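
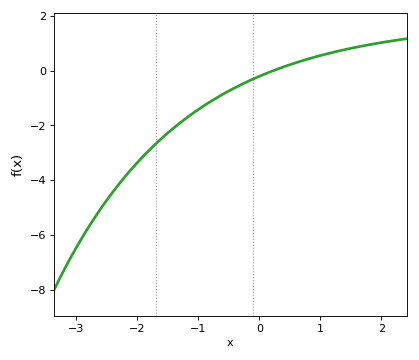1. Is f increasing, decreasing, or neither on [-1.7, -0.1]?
increasing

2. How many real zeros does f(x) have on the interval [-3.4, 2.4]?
1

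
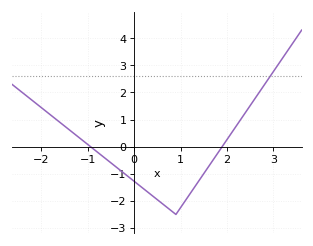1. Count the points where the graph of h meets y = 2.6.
1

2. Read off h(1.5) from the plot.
-1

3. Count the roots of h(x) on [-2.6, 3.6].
2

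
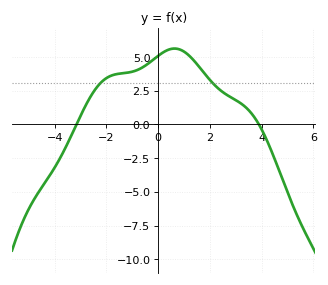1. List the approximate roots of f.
-3.16, 3.89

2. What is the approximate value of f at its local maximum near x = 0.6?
5.63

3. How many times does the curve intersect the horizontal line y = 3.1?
2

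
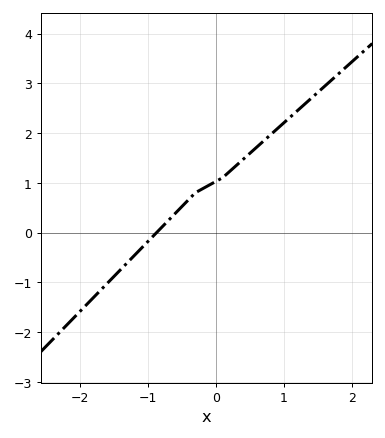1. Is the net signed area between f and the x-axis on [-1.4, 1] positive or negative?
positive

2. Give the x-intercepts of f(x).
-0.868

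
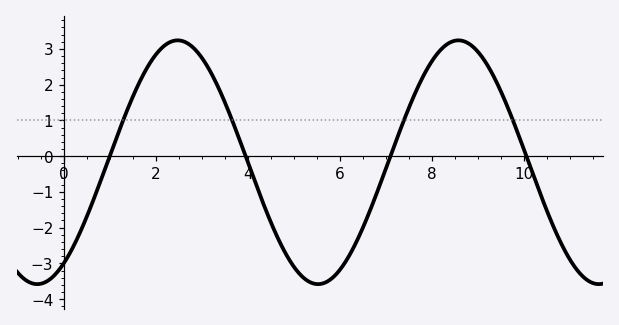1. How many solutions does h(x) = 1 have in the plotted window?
4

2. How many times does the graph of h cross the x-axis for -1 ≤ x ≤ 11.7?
4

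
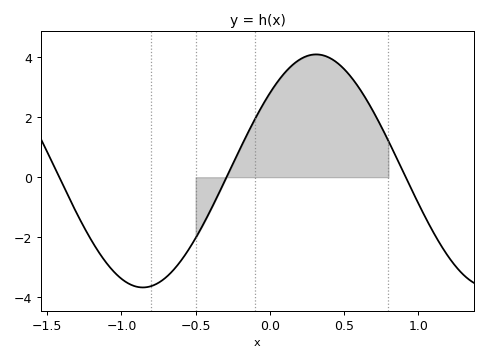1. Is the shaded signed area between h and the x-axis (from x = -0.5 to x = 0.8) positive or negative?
positive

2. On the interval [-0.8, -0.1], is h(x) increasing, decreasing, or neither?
increasing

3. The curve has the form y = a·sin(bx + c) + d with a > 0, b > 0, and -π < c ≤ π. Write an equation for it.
y = 3.89sin(2.7x + 0.73) + 0.21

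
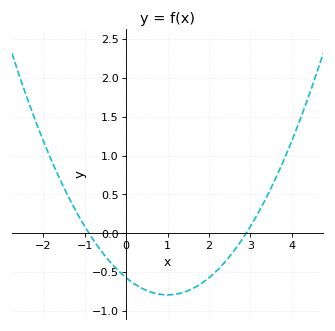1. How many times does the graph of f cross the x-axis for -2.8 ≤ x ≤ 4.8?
2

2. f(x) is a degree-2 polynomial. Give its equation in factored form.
y = 0.22(x + 0.9)(x - 2.9)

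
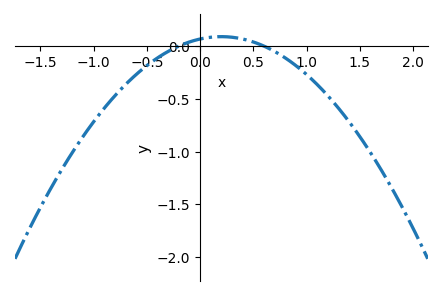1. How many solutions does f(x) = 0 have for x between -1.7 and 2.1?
2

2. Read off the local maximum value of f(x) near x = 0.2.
0.09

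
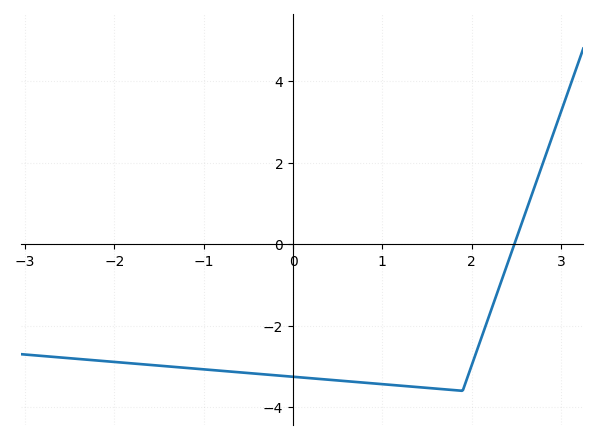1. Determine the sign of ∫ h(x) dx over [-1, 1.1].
negative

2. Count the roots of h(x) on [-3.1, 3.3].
1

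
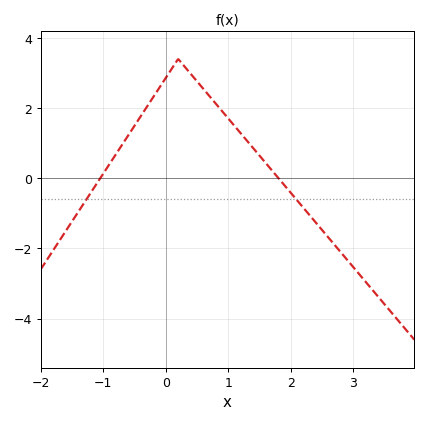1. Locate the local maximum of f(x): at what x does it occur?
0.2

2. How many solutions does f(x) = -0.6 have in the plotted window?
2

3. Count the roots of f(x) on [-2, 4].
2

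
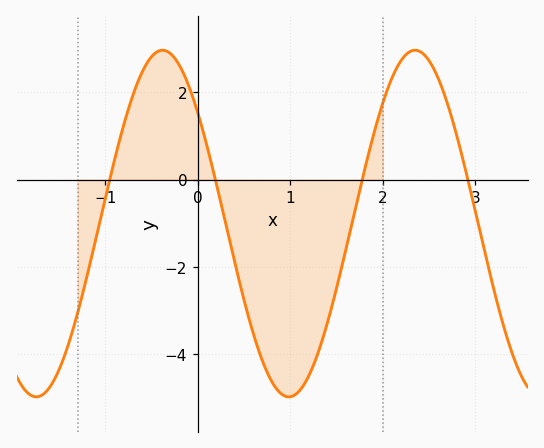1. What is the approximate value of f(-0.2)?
2.62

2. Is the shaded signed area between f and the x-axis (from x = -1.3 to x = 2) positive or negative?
negative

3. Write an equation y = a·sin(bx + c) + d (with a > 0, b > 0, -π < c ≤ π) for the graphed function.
y = 3.98sin(2.3x + 2.45) - 1.01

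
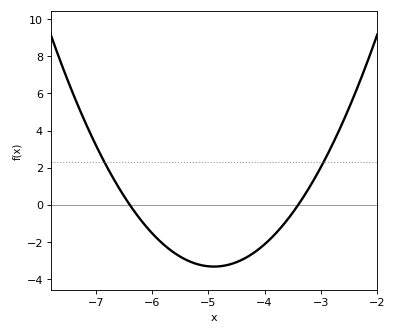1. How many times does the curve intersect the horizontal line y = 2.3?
2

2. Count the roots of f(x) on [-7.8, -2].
2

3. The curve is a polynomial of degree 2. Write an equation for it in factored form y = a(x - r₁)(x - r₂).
y = 1.48(x + 6.4)(x + 3.4)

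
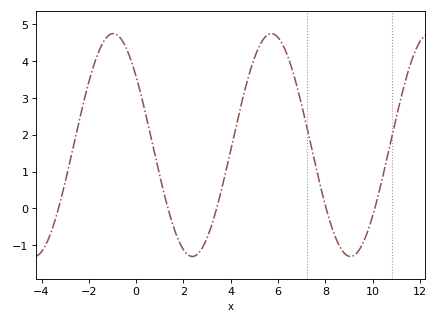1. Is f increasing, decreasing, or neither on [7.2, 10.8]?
neither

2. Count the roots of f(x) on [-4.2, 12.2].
5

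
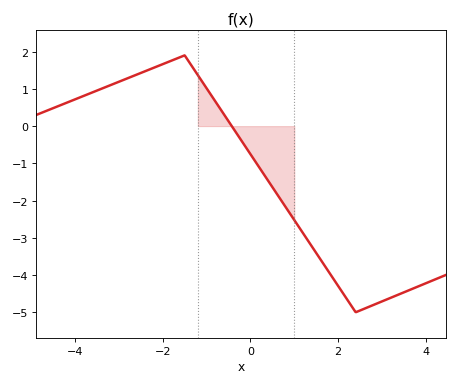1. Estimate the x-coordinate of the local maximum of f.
-1.6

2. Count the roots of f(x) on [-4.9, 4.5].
1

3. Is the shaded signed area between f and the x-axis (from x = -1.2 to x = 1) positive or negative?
negative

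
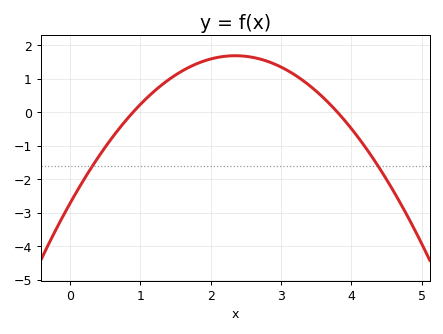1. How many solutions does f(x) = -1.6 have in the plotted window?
2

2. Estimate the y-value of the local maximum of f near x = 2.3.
1.7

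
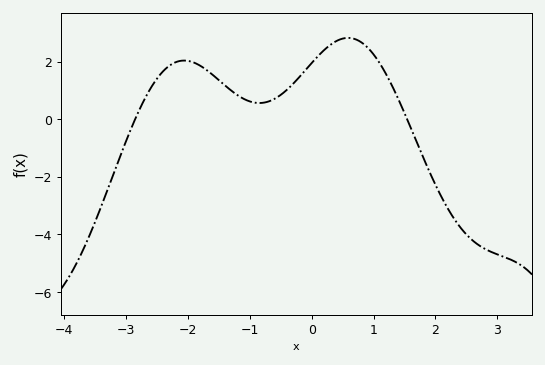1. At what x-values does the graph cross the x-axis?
-2.8, 1.6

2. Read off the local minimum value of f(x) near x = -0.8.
0.6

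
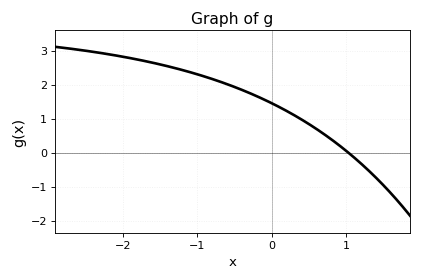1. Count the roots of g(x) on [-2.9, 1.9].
1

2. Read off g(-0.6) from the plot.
2.01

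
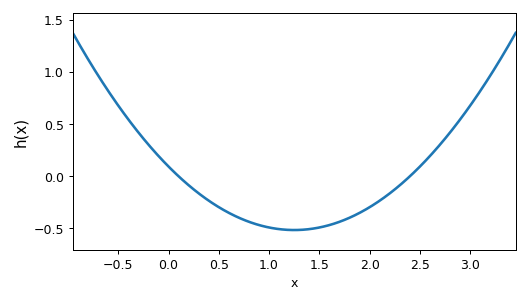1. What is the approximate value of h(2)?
-0.3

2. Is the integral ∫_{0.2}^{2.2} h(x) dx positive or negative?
negative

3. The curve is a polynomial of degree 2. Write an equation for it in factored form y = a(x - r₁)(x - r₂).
y = 0.39(x - 0.1)(x - 2.4)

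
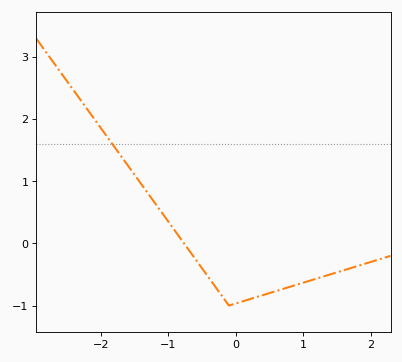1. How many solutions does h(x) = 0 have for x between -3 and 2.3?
1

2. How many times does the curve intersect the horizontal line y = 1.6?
1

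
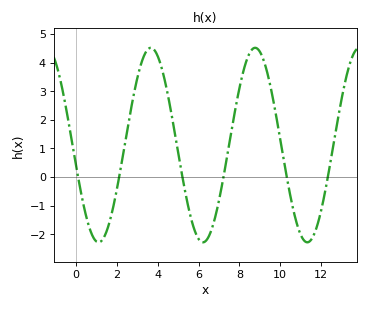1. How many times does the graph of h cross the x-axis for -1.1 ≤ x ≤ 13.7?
6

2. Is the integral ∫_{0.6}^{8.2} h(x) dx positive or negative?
positive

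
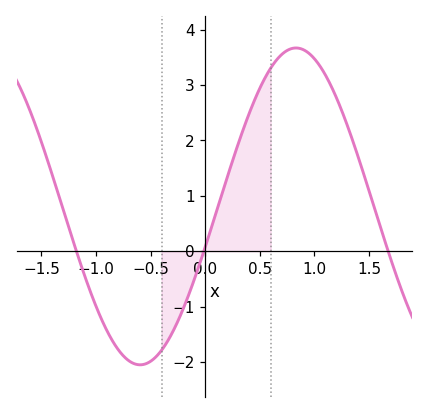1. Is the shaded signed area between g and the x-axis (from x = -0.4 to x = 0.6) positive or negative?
positive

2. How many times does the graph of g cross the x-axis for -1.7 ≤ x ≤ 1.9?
3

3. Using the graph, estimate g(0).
0.077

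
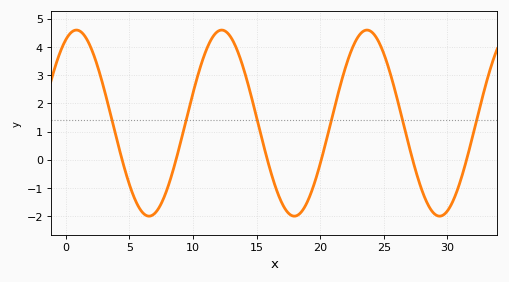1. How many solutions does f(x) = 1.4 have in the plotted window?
6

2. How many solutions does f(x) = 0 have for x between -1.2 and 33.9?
6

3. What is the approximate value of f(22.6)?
4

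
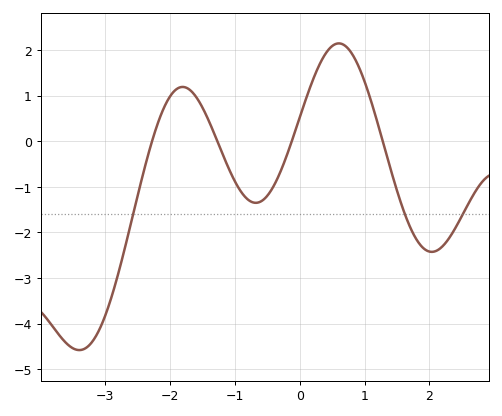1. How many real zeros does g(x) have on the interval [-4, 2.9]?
4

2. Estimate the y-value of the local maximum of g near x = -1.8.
1.19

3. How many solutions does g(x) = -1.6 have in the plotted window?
3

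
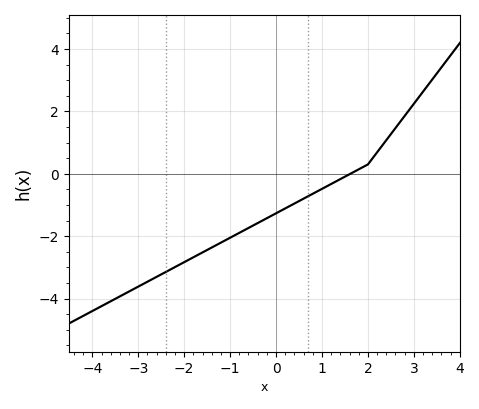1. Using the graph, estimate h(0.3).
-1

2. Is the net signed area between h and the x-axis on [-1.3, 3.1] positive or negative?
negative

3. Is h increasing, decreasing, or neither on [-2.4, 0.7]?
increasing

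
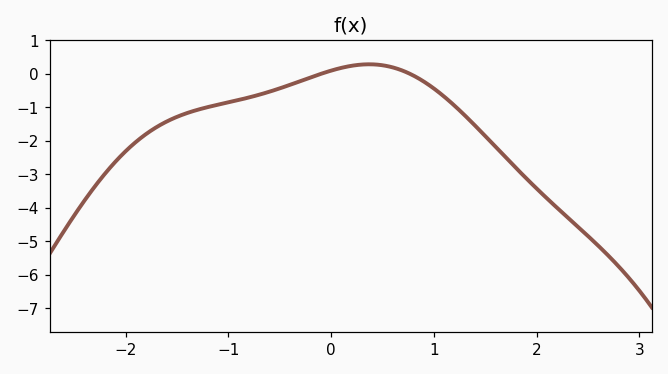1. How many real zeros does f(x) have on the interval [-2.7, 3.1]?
2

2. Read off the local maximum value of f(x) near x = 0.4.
0.277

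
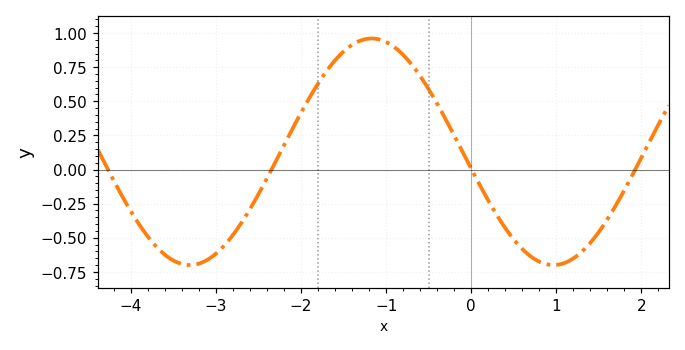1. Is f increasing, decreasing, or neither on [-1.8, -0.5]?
neither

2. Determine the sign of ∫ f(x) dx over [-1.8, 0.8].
positive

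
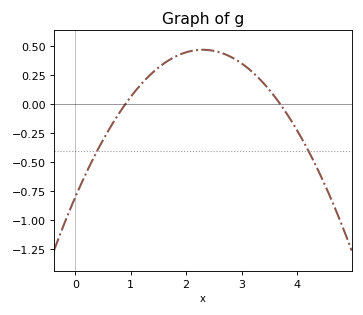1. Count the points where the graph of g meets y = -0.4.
2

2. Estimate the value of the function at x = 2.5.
0.46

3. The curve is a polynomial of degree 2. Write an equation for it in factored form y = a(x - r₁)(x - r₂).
y = -0.24(x - 0.9)(x - 3.7)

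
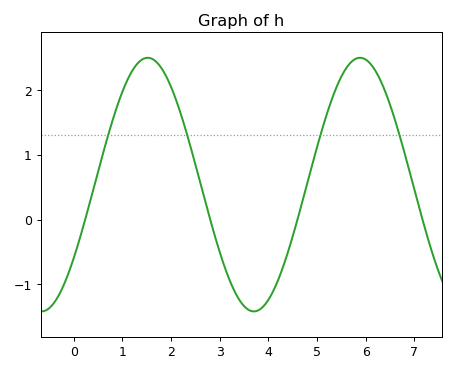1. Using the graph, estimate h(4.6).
-0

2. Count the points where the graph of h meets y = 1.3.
4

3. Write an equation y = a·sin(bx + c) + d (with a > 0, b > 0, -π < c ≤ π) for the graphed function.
y = 1.96sin(1.44x - 0.62) + 0.54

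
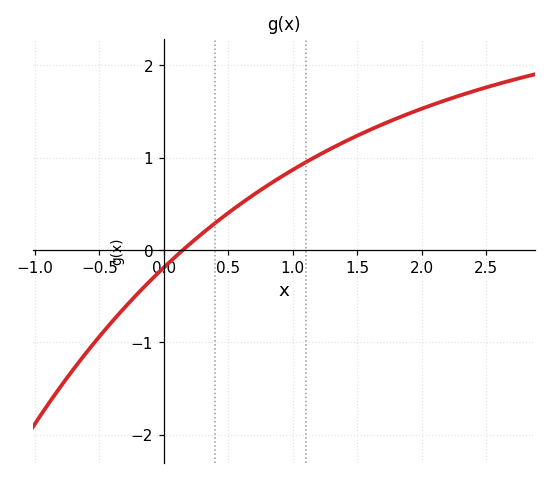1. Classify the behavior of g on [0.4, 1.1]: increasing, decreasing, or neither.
increasing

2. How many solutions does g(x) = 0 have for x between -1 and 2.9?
1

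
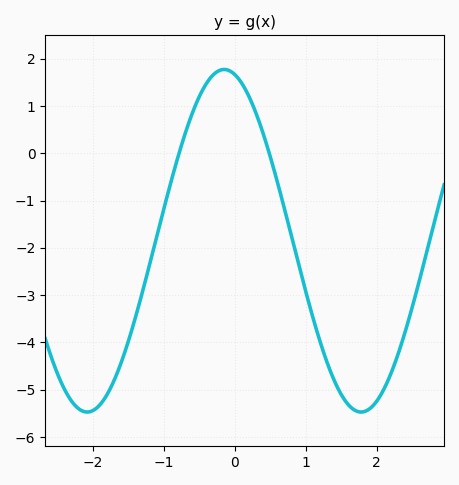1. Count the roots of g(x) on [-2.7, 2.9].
2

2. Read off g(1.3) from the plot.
-4.42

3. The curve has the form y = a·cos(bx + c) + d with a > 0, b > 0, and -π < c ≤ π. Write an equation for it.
y = 3.62cos(1.63x + 0.24) - 1.85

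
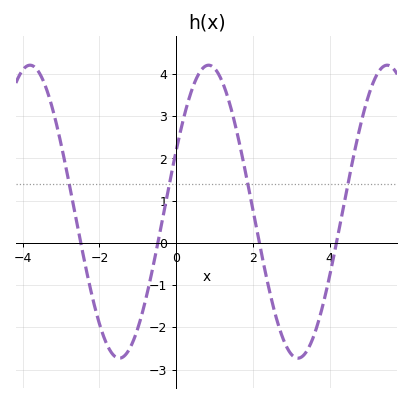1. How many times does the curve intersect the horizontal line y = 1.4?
4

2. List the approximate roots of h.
-2.4, -0.4, 2.2, 4.2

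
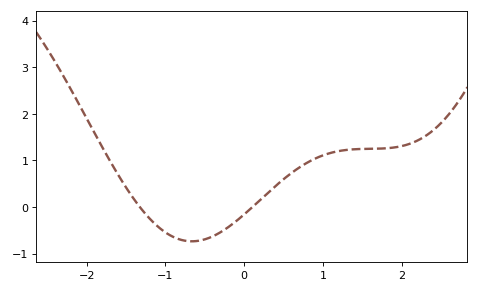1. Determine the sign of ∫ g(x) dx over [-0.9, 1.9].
positive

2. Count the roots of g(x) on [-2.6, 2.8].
2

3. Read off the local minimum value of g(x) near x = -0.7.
-0.735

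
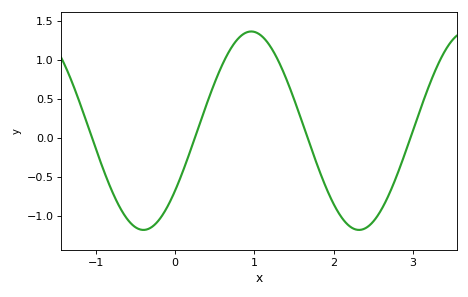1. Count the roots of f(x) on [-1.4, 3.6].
4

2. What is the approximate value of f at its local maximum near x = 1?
1.35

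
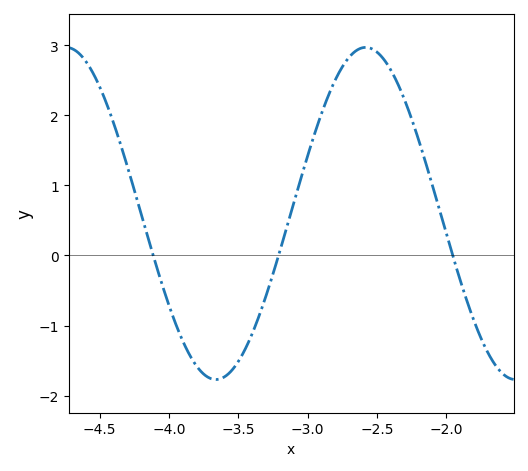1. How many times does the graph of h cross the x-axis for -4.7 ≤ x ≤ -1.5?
3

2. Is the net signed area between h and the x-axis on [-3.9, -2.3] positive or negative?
positive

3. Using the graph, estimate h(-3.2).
0.1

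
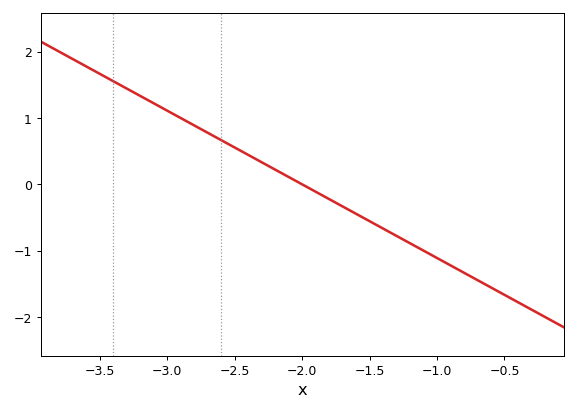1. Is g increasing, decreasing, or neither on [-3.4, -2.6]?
decreasing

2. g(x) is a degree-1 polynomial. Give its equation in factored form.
y = -1.11(x + 2)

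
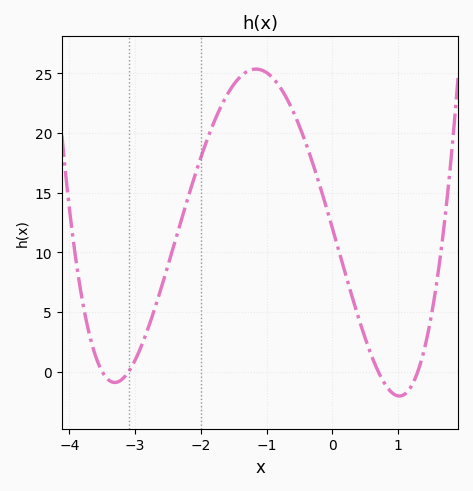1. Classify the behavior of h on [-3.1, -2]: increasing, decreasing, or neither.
increasing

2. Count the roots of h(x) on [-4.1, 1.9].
4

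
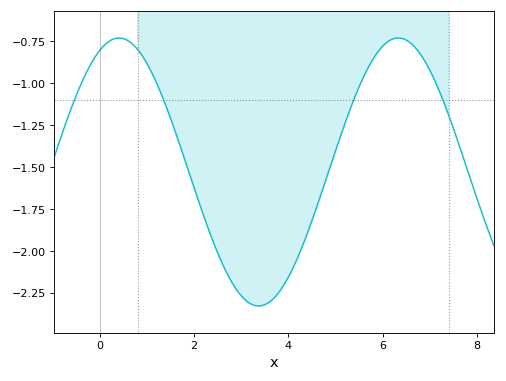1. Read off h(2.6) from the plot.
-2.08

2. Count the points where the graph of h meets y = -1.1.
4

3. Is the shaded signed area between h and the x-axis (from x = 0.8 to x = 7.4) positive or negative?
negative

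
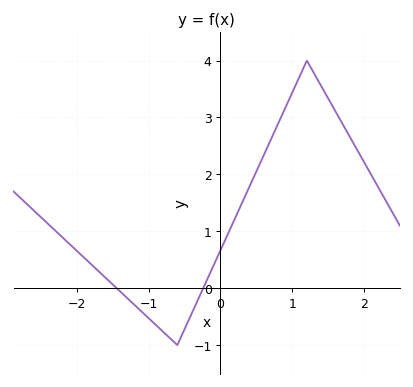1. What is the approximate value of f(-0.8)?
-0.8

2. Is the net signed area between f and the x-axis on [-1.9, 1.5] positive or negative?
positive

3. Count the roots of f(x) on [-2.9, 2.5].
2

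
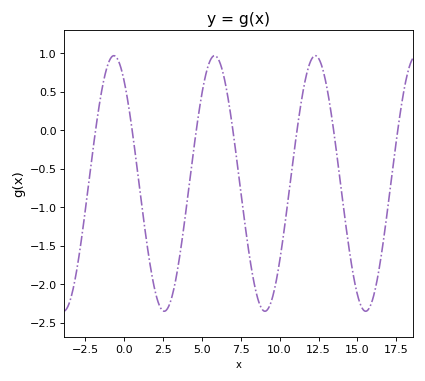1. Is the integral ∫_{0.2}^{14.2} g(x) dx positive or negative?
negative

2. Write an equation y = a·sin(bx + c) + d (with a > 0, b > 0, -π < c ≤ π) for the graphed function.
y = 1.66sin(0.97x + 2.2) - 0.69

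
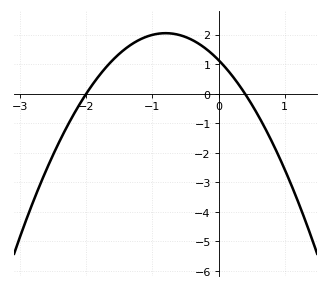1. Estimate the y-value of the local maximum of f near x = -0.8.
2.04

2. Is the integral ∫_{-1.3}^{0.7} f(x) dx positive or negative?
positive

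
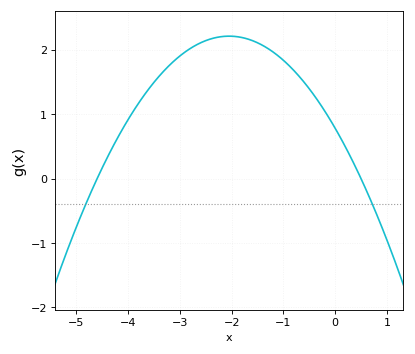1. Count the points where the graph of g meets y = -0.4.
2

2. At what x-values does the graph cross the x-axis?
-4.6, 0.5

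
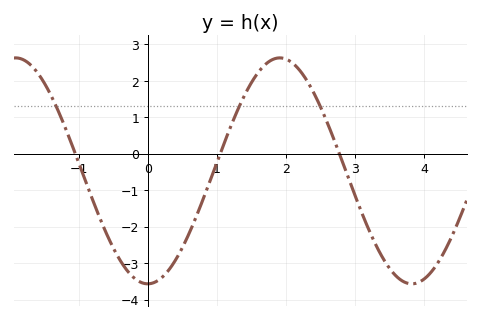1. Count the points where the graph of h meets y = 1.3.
3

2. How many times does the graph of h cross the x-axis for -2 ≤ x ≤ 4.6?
3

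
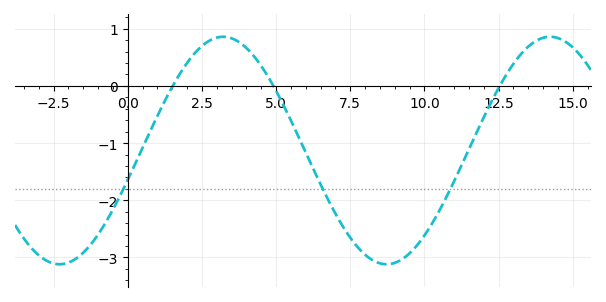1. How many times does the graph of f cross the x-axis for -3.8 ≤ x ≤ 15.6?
3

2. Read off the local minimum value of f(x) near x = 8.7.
-3.12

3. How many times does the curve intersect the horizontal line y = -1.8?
3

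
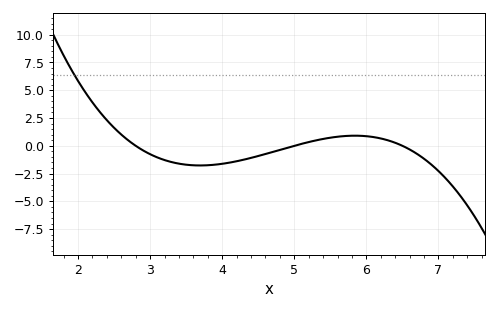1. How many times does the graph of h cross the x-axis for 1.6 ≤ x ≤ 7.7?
3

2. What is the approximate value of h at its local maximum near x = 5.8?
0.91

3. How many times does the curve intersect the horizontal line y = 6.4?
1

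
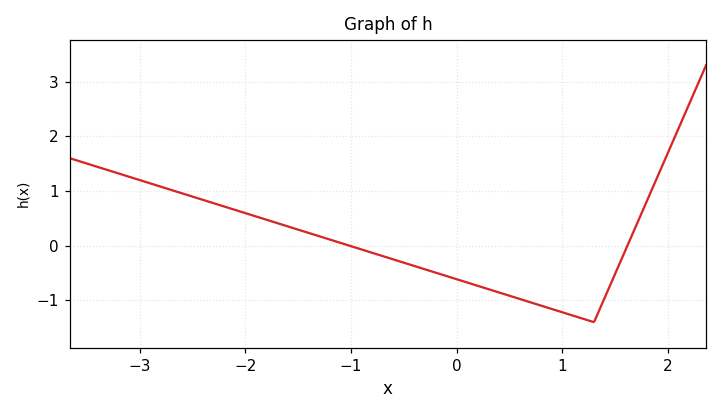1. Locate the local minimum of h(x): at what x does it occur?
1.3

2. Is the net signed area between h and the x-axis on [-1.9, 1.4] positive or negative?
negative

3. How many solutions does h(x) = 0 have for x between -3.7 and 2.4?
2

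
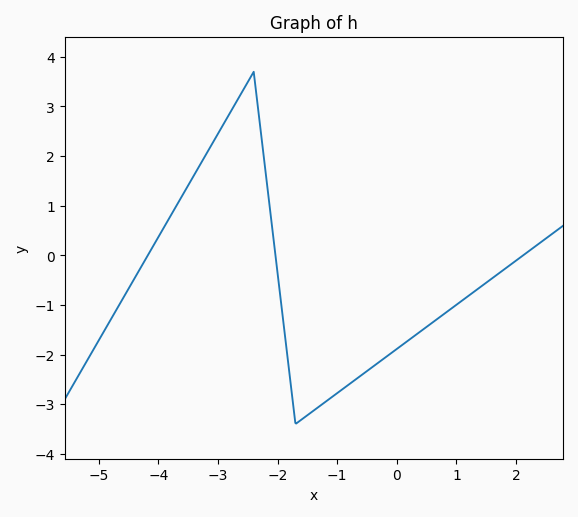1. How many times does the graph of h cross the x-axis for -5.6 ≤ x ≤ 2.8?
3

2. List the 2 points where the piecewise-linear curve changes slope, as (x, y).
(-2.4, 3.7); (-1.7, -3.4)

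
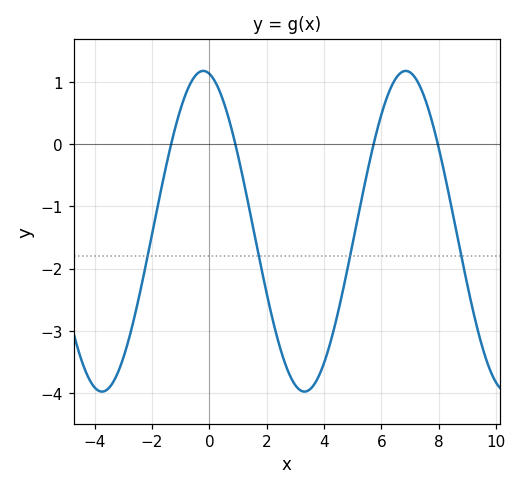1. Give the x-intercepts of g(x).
-1.33, 0.907, 5.73, 7.97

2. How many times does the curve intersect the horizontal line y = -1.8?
4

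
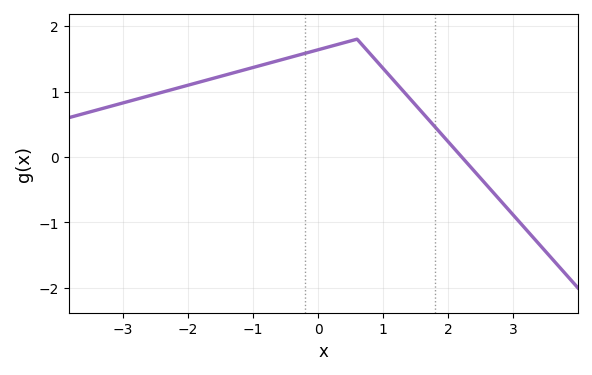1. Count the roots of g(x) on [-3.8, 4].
1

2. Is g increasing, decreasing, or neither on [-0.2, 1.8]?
neither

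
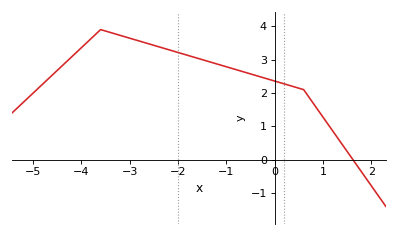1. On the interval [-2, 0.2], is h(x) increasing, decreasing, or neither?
decreasing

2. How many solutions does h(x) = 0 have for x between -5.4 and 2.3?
1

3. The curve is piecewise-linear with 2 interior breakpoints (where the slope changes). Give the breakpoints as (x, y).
(-3.6, 3.9); (0.6, 2.1)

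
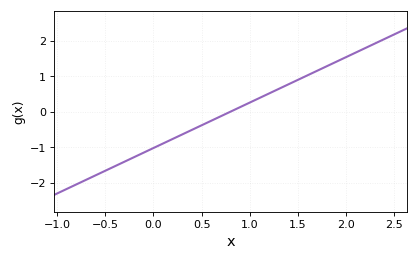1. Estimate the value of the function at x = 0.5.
-0.384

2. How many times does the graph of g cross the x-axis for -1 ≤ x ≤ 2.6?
1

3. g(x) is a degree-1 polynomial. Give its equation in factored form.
y = 1.28(x - 0.8)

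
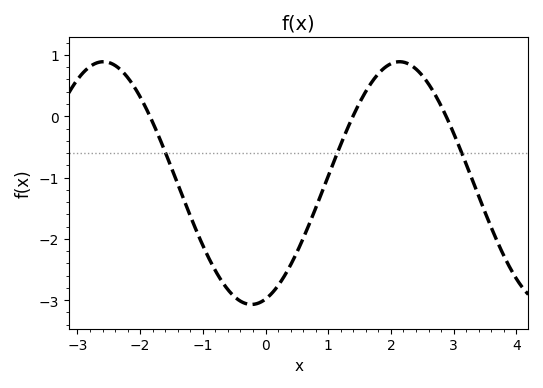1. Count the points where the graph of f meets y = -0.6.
3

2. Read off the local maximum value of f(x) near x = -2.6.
0.89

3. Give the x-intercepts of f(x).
-1.84, 1.39, 2.88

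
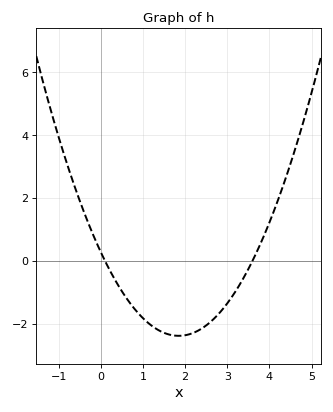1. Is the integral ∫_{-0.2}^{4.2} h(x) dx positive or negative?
negative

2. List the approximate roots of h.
0.1, 3.6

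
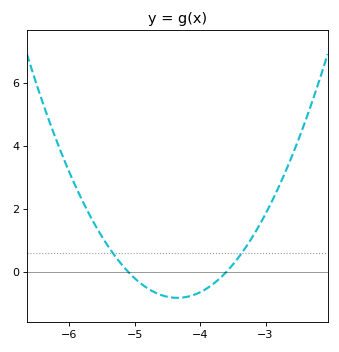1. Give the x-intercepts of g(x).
-5.1, -3.6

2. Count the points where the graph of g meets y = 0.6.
2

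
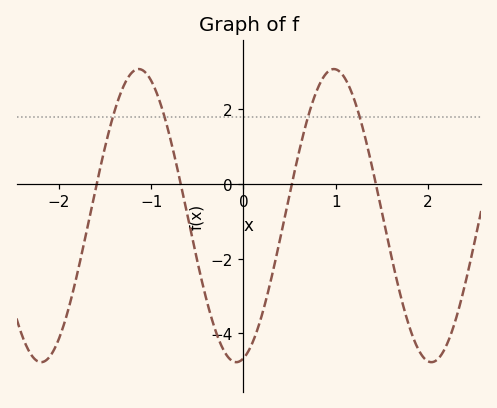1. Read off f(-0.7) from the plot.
0.227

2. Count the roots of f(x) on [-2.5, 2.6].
4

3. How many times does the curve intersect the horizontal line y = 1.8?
4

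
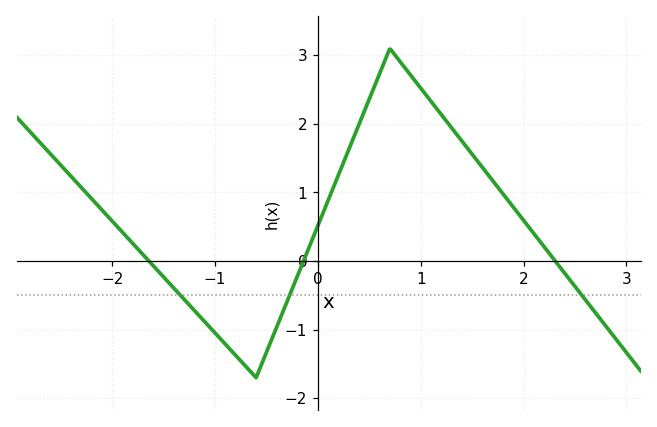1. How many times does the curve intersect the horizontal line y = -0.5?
3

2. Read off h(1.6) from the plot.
1.4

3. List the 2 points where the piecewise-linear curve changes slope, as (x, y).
(-0.6, -1.7); (0.7, 3.1)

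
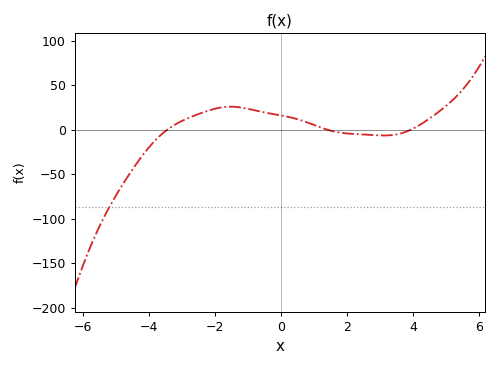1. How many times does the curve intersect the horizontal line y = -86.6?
1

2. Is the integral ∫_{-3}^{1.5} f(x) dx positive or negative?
positive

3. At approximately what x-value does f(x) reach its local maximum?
-1.52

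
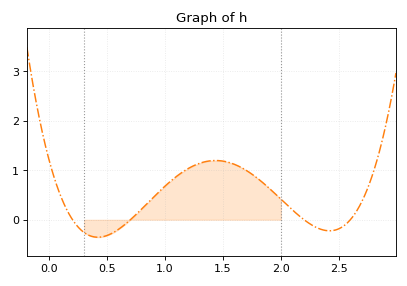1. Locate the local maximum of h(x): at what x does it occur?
1.44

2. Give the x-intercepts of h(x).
0.2, 0.7, 2.2, 2.6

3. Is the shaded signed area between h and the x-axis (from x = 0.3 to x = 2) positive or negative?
positive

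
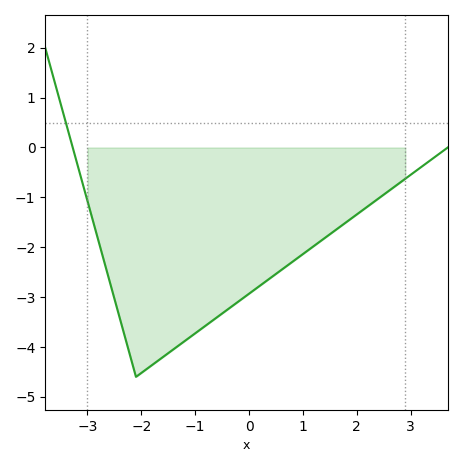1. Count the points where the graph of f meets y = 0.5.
1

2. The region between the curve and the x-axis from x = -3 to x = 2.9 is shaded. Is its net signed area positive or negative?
negative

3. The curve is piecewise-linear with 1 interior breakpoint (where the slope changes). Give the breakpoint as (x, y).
(-2.1, -4.6)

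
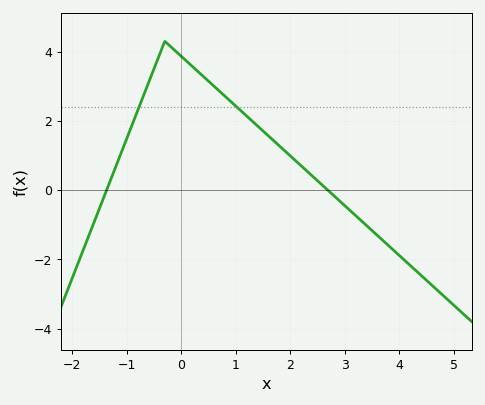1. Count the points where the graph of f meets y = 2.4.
2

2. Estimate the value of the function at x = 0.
3.8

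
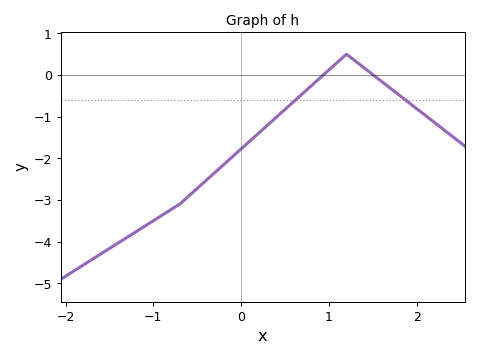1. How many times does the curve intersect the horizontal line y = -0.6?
2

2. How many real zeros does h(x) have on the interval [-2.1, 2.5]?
2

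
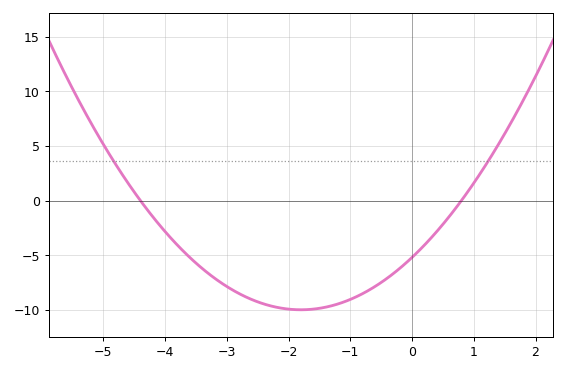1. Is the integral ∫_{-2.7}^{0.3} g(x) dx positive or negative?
negative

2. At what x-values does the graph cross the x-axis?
-4.4, 0.8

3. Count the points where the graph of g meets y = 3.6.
2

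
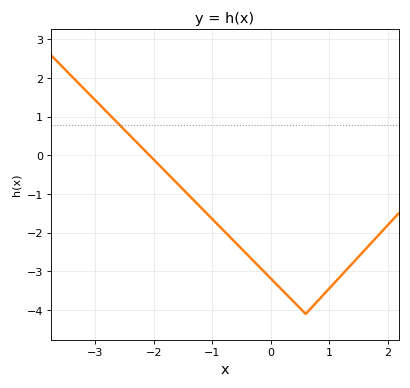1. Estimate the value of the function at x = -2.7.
1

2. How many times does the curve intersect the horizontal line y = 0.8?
1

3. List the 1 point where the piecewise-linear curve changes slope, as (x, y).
(0.6, -4.1)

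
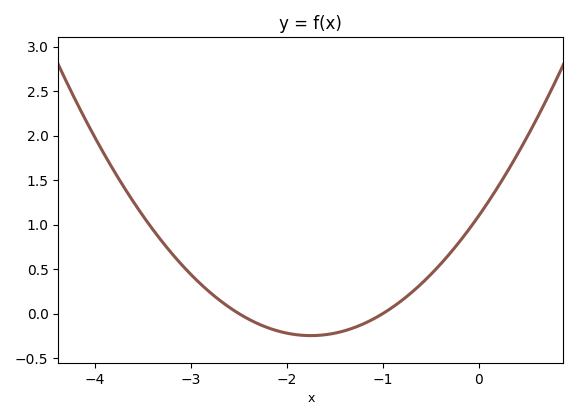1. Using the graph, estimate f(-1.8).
-0.246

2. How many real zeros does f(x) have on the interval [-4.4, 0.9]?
2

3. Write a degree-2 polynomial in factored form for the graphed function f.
y = 0.44(x + 2.5)(x + 1)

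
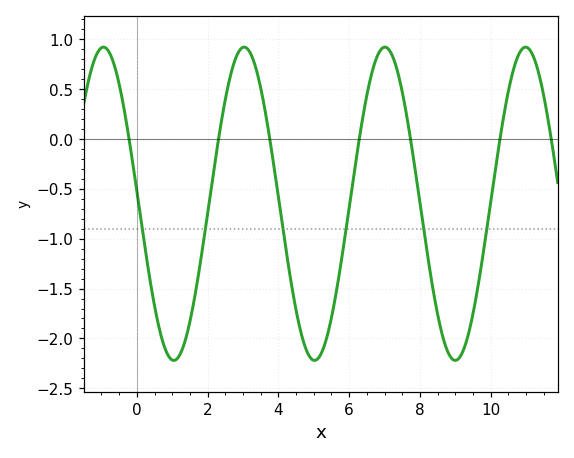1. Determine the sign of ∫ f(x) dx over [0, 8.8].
negative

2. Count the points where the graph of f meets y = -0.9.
6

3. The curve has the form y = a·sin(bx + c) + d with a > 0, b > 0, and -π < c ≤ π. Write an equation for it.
y = 1.57sin(1.58x + 3.06) - 0.65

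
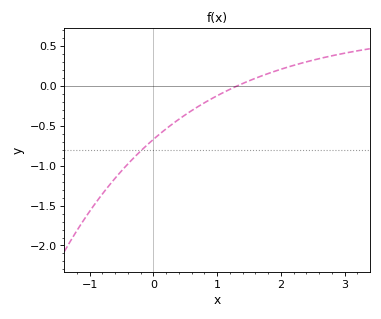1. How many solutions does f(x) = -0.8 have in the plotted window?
1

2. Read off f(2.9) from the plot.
0.394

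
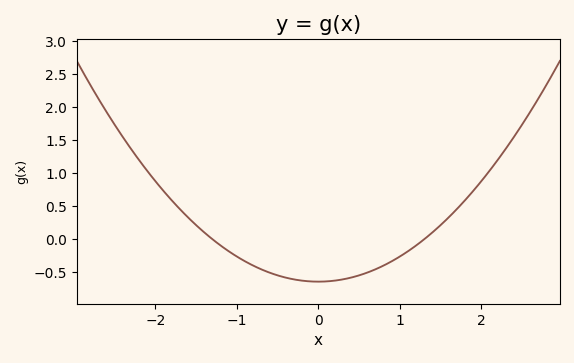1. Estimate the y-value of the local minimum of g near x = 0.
-0.65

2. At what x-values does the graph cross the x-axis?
-1.3, 1.3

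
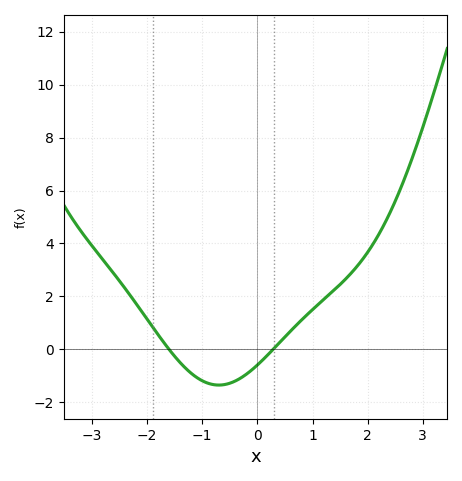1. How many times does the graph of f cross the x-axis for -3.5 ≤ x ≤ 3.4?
2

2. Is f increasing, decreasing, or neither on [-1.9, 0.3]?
neither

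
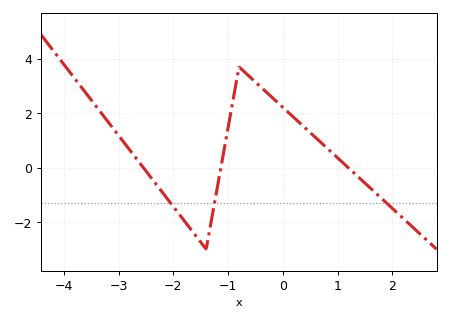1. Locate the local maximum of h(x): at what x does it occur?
-0.8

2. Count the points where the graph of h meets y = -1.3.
3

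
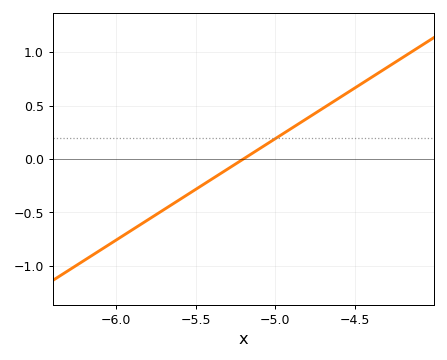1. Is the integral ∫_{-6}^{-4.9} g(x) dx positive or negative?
negative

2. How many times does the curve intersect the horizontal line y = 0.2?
1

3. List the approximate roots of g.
-5.2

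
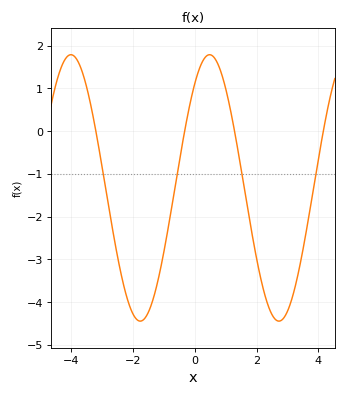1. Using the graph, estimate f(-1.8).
-4.45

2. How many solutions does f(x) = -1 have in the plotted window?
4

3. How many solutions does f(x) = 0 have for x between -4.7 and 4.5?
4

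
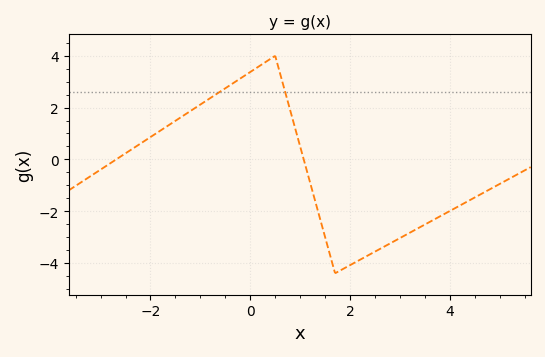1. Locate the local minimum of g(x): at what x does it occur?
1.8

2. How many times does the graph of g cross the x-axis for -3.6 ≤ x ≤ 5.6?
2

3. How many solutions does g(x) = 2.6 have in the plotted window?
2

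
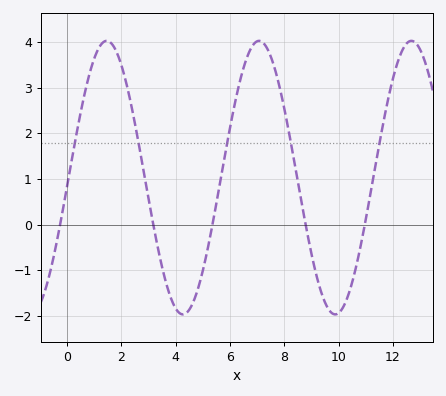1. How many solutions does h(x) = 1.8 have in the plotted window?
5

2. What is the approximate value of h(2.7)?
1.6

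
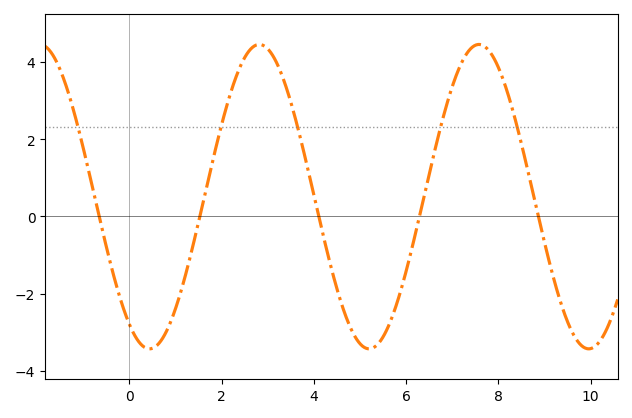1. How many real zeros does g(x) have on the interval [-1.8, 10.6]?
5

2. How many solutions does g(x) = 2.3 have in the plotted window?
5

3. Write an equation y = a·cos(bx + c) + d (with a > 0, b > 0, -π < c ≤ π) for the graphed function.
y = 3.94cos(1.3x + 2.6) + 0.51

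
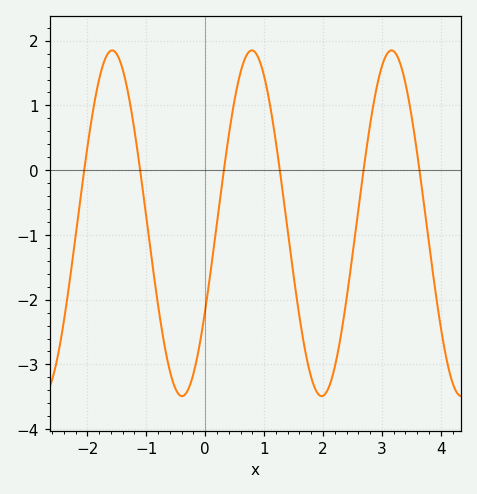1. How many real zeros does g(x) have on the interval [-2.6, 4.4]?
6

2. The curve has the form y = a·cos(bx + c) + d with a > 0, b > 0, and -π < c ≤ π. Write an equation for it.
y = 2.67cos(2.65x - 2.1) - 0.82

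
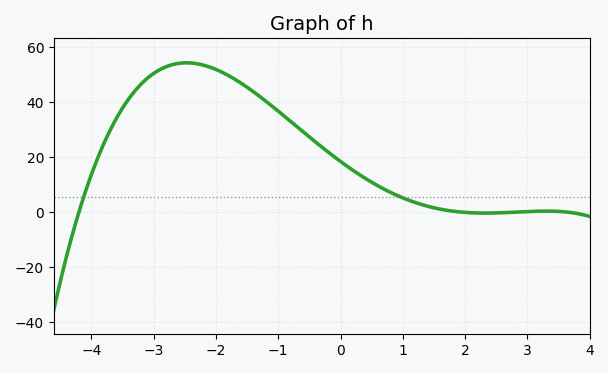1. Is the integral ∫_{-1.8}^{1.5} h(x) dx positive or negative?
positive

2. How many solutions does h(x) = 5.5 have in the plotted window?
2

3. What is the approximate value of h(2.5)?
-0.389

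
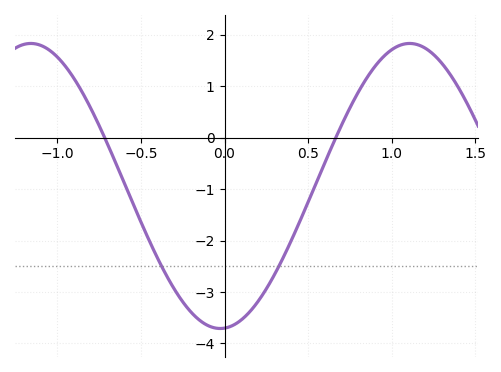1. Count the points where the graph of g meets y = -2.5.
2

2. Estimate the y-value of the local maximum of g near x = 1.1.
1.8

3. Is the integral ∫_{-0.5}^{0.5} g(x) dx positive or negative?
negative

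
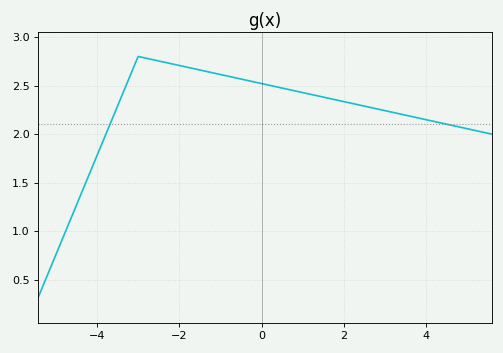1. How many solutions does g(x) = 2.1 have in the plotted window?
2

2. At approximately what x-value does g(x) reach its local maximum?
-3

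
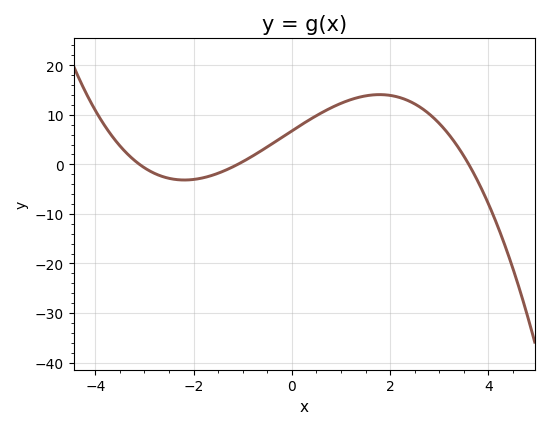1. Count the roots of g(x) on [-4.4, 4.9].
3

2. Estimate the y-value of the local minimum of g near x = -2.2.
-3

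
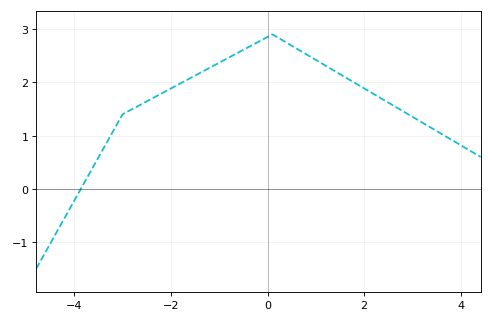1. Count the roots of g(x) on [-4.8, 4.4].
1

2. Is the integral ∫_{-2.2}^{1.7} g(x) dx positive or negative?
positive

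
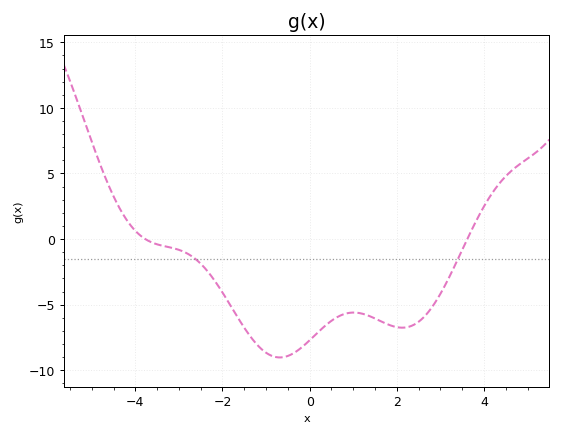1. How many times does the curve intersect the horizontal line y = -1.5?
2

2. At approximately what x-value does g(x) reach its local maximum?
1.01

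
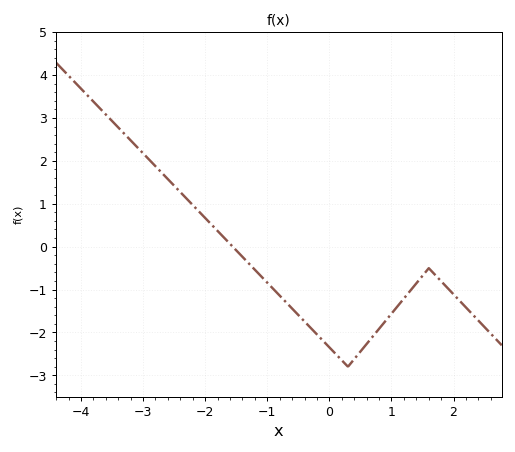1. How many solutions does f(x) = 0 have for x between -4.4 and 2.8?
1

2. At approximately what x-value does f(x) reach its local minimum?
0.298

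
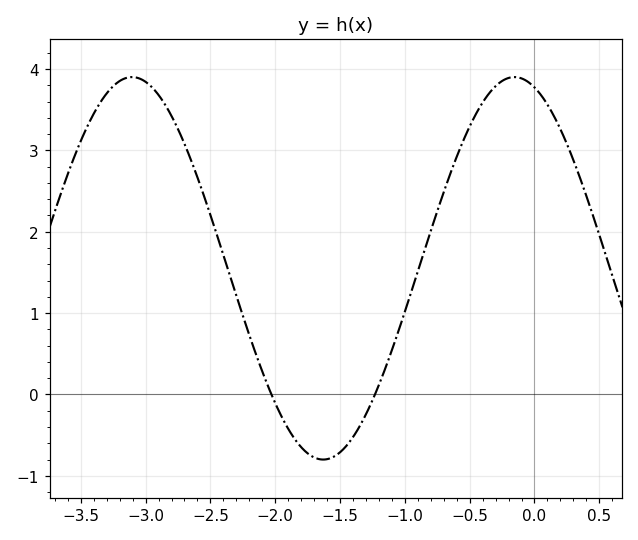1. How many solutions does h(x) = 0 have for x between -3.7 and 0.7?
2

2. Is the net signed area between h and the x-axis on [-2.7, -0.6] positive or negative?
positive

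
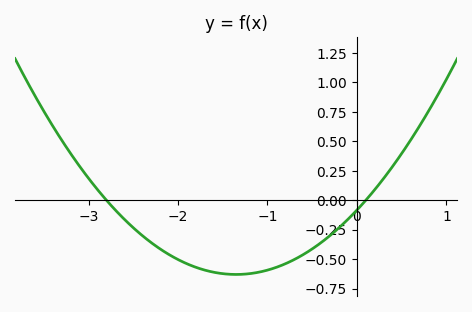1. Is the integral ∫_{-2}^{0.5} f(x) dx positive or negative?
negative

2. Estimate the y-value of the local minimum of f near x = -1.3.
-0.65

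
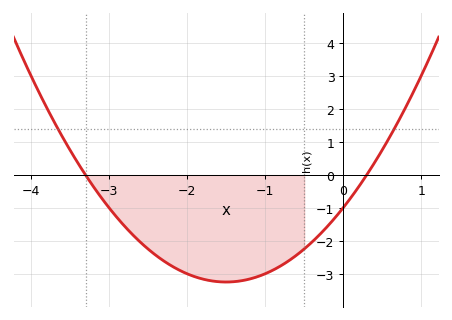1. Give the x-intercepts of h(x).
-3.3, 0.3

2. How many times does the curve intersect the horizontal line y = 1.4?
2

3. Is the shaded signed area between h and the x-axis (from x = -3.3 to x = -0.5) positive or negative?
negative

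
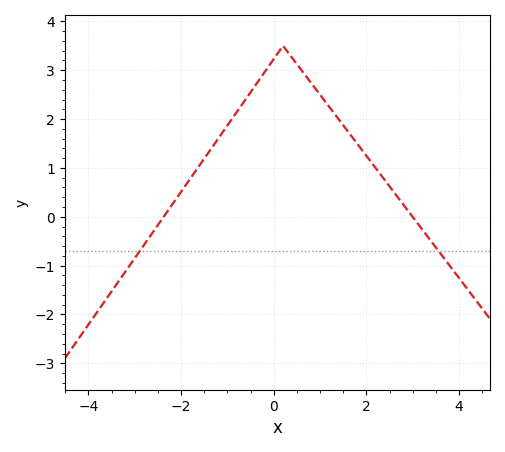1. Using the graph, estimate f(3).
-0.002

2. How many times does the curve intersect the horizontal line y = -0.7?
2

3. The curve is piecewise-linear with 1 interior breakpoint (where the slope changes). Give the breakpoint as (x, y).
(0.2, 3.5)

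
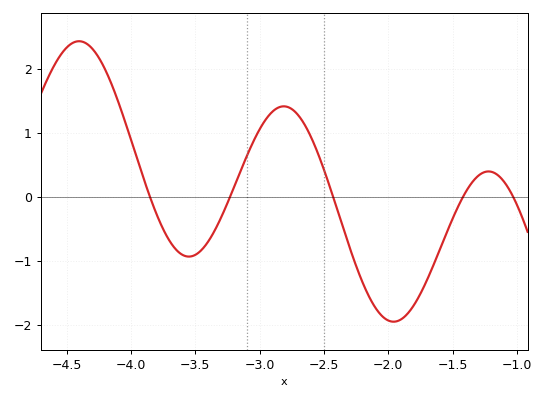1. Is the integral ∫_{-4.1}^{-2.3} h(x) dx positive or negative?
positive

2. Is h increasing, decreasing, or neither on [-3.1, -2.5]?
neither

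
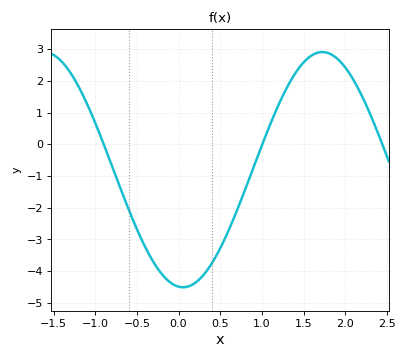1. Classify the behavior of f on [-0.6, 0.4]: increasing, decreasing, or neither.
neither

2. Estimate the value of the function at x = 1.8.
2.9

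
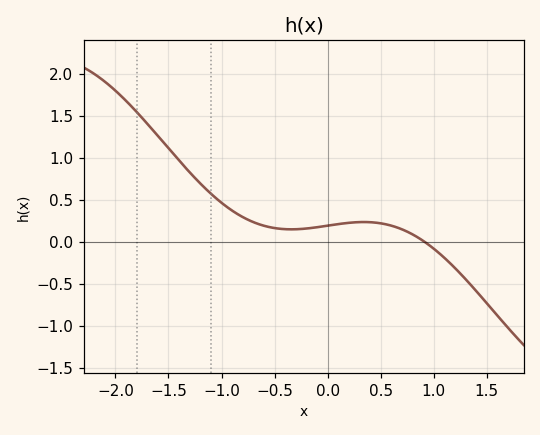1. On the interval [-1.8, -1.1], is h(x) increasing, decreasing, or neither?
decreasing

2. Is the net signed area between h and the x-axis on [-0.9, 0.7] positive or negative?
positive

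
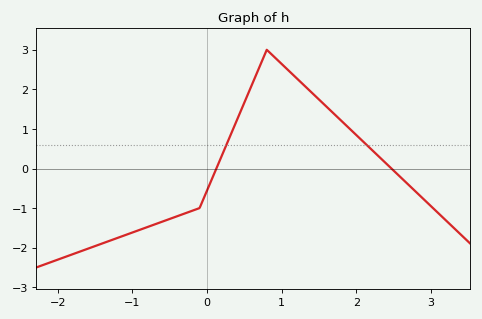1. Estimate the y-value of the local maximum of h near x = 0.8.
3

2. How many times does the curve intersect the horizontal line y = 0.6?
2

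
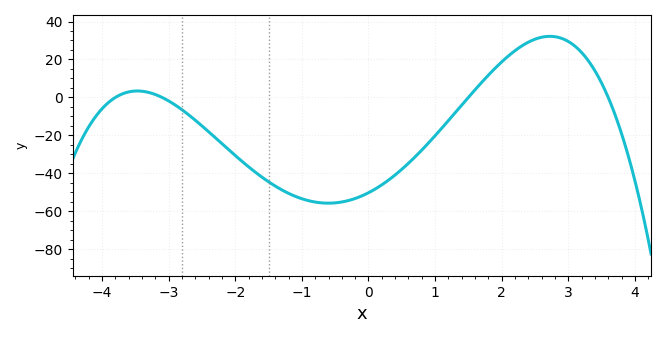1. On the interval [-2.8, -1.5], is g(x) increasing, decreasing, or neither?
decreasing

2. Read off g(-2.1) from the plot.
-28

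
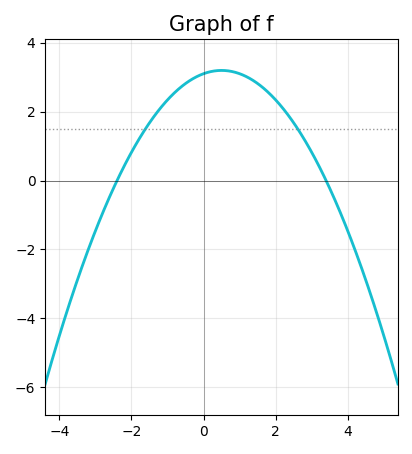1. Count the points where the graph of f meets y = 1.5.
2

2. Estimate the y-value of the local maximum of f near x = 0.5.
3.2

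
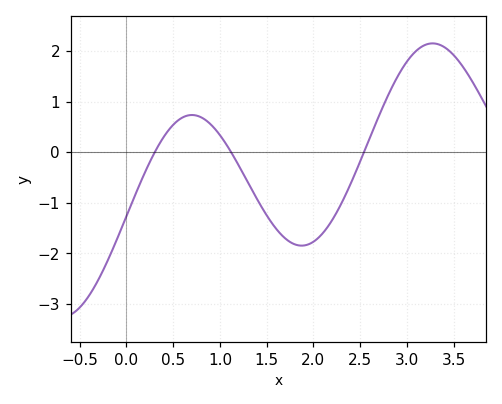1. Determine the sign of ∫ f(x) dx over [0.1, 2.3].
negative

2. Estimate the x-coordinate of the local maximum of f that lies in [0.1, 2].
0.7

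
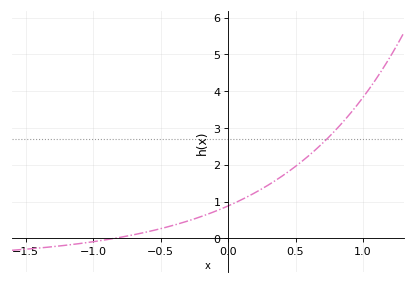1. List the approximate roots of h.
-0.85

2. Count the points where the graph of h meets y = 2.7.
1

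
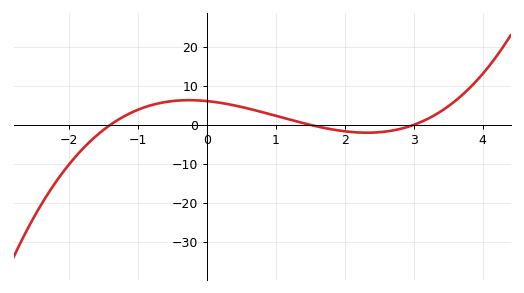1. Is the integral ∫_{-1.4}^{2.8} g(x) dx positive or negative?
positive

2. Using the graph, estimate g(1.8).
-1.12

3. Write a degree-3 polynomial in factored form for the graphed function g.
y = 0.97(x + 1.4)(x - 1.5)(x - 3)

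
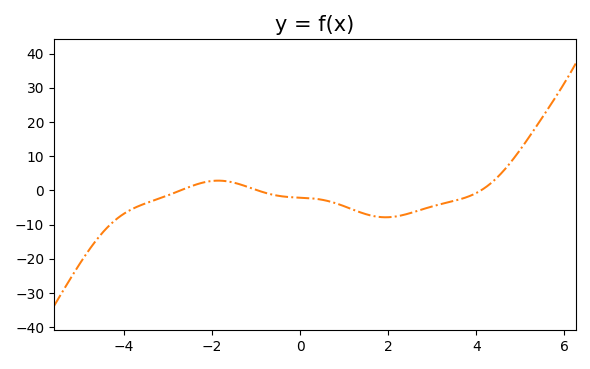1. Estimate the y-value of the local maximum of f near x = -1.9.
3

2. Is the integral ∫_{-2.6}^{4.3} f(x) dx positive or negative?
negative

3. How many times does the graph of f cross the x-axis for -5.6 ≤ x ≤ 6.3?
3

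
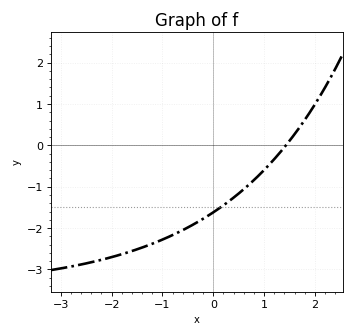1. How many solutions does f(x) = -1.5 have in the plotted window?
1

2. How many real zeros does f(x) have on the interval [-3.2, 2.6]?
1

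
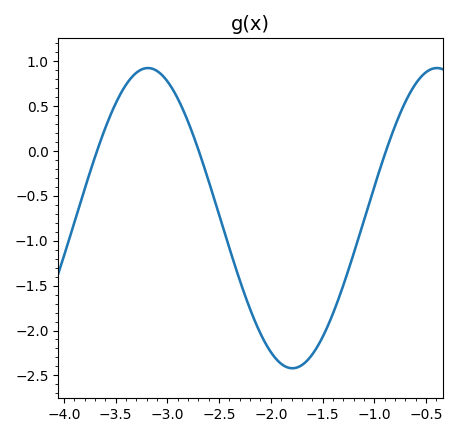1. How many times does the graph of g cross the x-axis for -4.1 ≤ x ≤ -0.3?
3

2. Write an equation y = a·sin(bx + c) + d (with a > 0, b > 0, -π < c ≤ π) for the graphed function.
y = 1.67sin(2.25x + 2.46) - 0.75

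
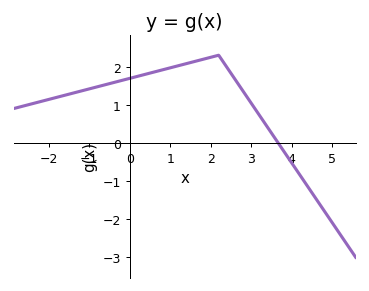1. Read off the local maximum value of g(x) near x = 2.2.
2.3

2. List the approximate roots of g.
3.6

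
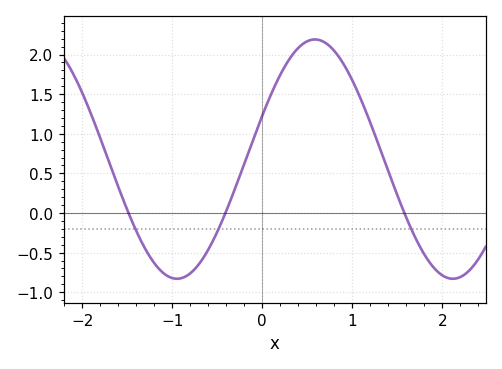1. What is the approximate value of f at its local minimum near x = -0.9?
-0.85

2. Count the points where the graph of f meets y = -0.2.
3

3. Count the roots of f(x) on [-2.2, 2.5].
3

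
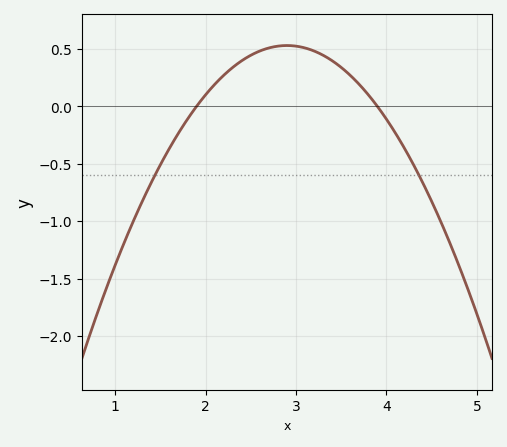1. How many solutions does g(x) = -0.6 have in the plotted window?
2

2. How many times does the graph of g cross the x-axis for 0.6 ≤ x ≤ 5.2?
2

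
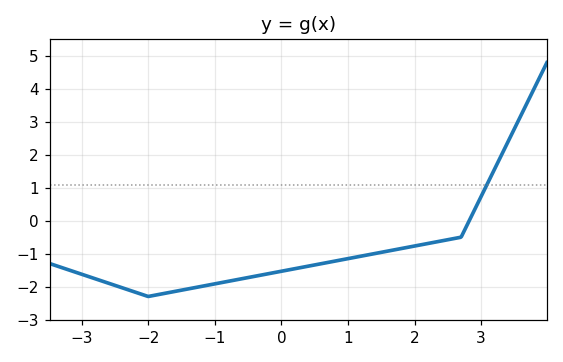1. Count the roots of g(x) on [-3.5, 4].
1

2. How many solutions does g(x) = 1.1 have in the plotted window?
1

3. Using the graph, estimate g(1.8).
-0.8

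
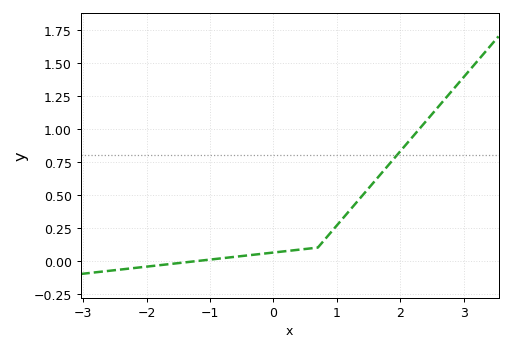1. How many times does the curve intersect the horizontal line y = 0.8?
1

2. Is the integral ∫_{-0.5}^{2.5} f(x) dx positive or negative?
positive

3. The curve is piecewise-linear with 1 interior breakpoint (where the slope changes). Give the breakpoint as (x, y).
(0.7, 0.1)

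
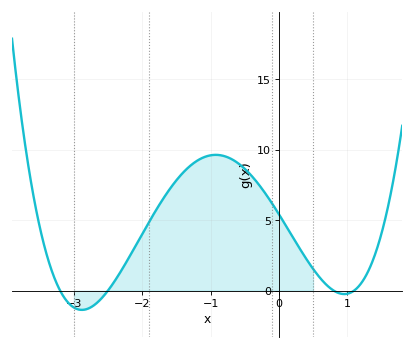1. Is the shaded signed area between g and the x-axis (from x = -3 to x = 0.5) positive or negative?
positive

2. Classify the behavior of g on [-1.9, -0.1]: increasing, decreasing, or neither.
neither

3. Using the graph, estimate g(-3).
-1.2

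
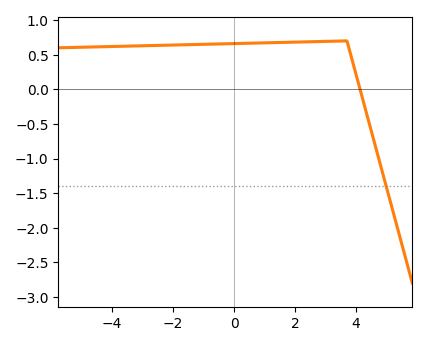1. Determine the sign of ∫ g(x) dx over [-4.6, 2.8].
positive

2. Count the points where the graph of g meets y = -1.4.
1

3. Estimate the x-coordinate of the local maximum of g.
3.6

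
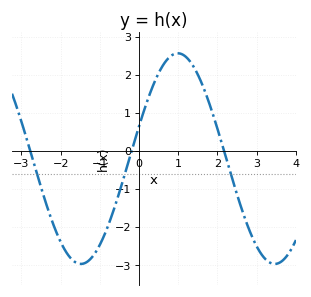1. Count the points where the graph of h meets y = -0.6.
3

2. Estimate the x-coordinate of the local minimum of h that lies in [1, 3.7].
3.5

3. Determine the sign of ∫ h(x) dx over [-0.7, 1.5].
positive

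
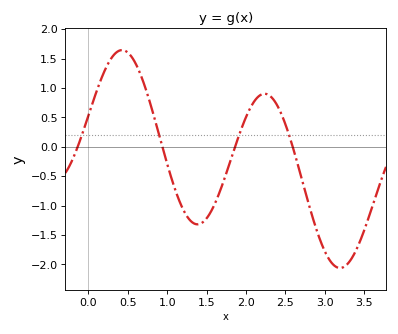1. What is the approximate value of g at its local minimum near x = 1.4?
-1.3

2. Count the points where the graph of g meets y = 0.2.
4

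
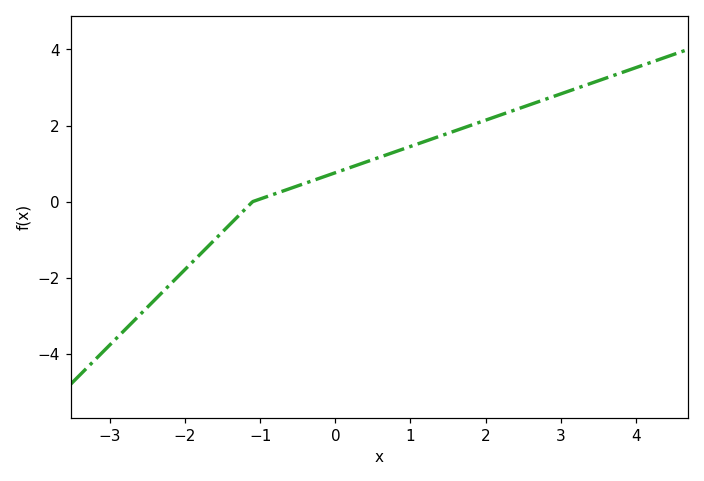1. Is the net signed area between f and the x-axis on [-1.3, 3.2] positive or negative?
positive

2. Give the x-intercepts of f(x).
-1.2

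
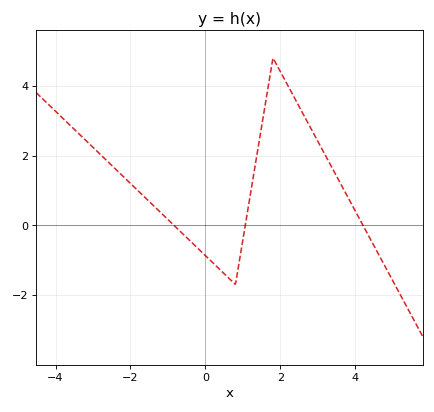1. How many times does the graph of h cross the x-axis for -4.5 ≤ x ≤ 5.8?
3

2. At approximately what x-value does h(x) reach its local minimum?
0.799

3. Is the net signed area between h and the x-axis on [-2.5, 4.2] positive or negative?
positive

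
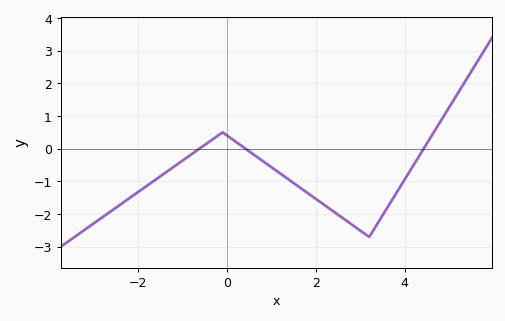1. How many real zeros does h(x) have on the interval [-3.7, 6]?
3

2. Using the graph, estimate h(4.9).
1.05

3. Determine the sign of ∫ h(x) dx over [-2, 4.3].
negative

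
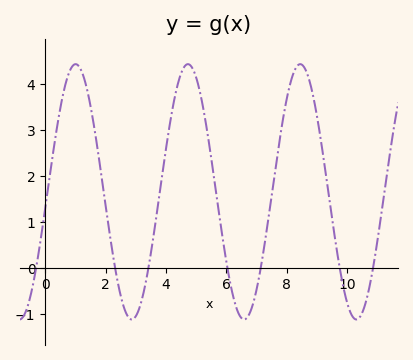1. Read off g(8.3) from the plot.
4.34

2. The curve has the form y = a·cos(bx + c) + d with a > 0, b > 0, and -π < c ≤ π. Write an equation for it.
y = 2.77cos(1.69x - 1.7) + 1.65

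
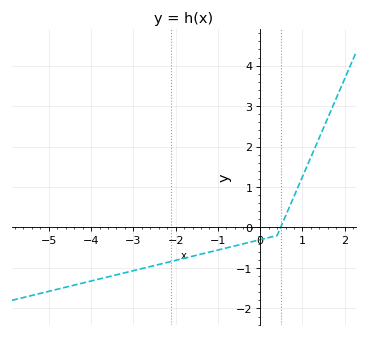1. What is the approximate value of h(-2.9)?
-1.04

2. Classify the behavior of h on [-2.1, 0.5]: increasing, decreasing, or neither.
increasing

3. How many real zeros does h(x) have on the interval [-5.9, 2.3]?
1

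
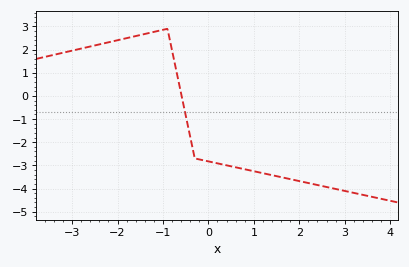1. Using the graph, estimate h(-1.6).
2.58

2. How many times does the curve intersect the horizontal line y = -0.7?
1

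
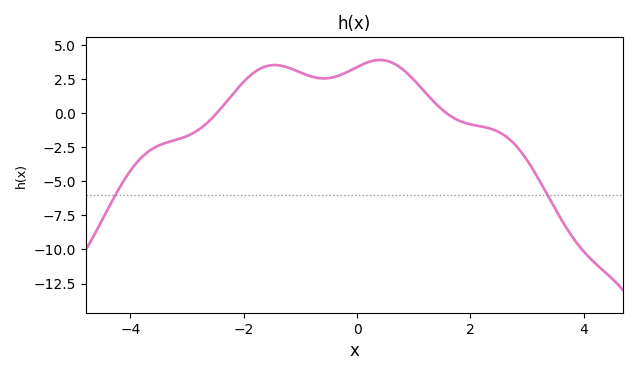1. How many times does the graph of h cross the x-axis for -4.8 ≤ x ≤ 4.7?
2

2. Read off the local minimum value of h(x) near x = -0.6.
2.55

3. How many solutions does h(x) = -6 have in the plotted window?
2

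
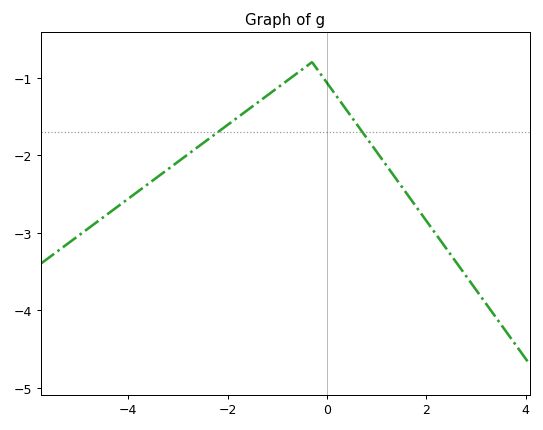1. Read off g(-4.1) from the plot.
-2.61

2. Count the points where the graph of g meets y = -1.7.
2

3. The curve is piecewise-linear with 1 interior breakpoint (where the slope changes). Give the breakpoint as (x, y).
(-0.3, -0.8)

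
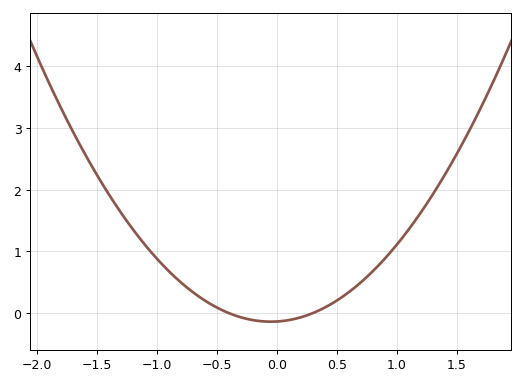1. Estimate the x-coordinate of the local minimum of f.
0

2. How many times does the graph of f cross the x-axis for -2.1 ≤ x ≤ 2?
2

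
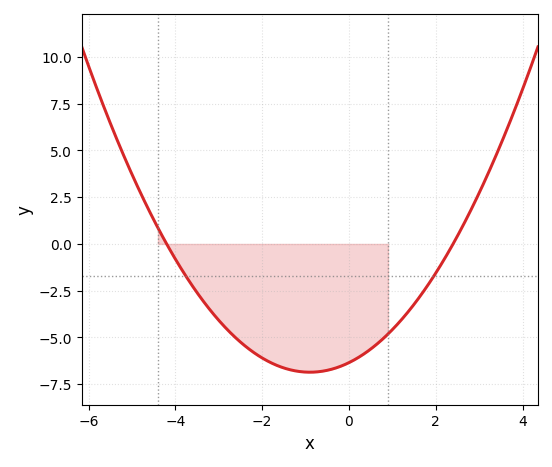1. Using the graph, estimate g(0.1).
-6.23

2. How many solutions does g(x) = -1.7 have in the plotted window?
2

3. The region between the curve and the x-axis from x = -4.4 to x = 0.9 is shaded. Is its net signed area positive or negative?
negative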